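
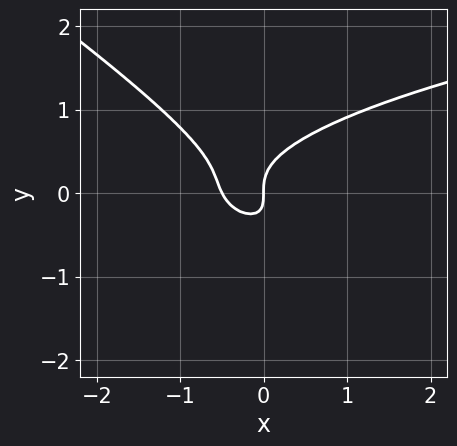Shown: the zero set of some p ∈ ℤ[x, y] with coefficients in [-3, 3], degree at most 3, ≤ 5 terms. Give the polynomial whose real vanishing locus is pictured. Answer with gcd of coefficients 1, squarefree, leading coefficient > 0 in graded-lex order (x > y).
2*x*y^2 + 3*y^3 - 2*x^2 - x*y - x

The degree is 3 — a generic line meets the curve in up to 3 points.
Reading off the gridlines: one x-axis crossing is at x = 0; it crosses the y-axis at the gridline y = 0.
These observations pin down the coefficients.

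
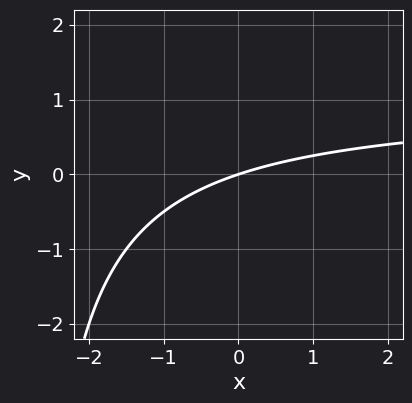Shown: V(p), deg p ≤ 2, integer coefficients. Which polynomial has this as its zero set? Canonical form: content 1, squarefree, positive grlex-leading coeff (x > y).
x*y - x + 3*y

1. Degree: the shape is more complex than any degree-1 curve, so deg p = 2.
2. Against the integer gridlines: it meets the x-axis at x = 0 (among the integer gridlines); it crosses the y-axis at the gridline y = 0.
3. Together with the visible shape, these determine p as stated.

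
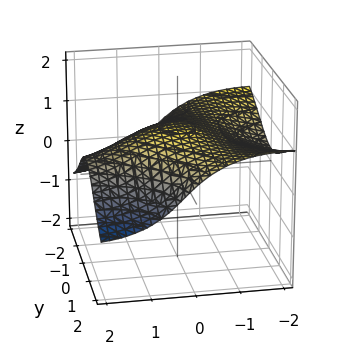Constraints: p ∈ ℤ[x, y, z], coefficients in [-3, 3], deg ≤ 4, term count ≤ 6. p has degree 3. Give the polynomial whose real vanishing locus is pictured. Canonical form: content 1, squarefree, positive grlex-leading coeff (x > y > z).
2*x^2*z + 2*x*y^2 + 2*y^2*z + 3*z^3 - 3

1. deg p = 3. No degree-2 surface has this shape.
2. From the axis intercepts and sections: the surface avoids every integer x-axis point in the box; it crosses the z-axis at the gridline z = 1.
3. Assembling these constraints gives the stated polynomial.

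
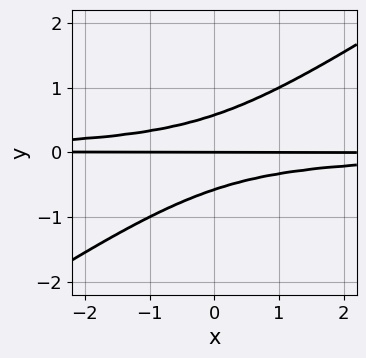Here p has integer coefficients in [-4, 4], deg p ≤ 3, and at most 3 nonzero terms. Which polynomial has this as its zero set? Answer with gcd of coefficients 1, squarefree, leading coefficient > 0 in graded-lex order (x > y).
1. Degree: no degree-2 curve has this shape, so deg p = 3.
2. Checking where it meets the axes: the visible x-axis segment lies entirely on the curve; one y-axis crossing is at y = 0.
3. Matching integer coefficients to the picture gives p.

2*x*y^2 - 3*y^3 + y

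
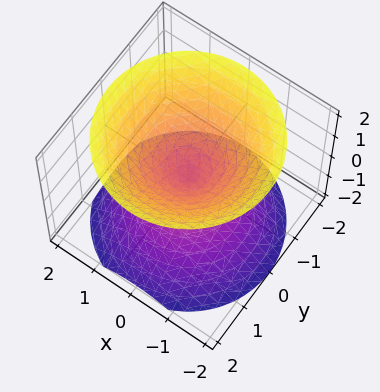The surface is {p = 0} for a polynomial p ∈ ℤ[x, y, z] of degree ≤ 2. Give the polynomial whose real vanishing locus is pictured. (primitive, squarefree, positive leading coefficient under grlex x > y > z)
x^2 + y^2 - z^2

First, I count 2 distinct pieces. Treating them together as one polynomial.
Then, degree: two nappes meeting at a single point; a quadric, so deg p = 2.
Next, symmetries: mirror symmetry z ↦ −z ⇒ only even powers of z; the surface is invariant under rotation about z: p = q(x² + y², z).
Then, from the visible intercepts: one x-axis crossing is at x = 0; one y-axis crossing is at y = 0; it meets the z-axis at z = 0 (among the integer gridlines).
Finally, these observations pin down the coefficients.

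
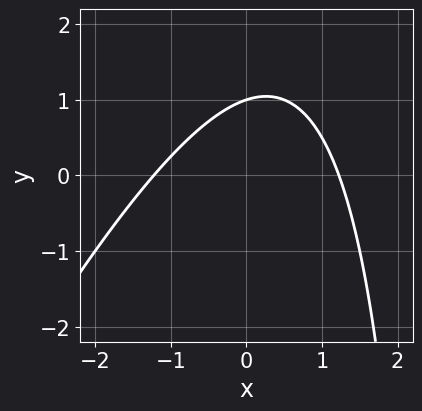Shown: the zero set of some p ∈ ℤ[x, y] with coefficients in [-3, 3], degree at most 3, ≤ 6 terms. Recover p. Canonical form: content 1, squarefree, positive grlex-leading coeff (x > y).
1. Degree: the shape is more complex than any degree-1 curve, so deg p = 2.
2. Reading off the gridlines: it crosses the y-axis at the gridline y = 1.
3. Fitting integer coefficients to these (and the overall shape) gives p.

2*x^2 - x*y + 3*y - 3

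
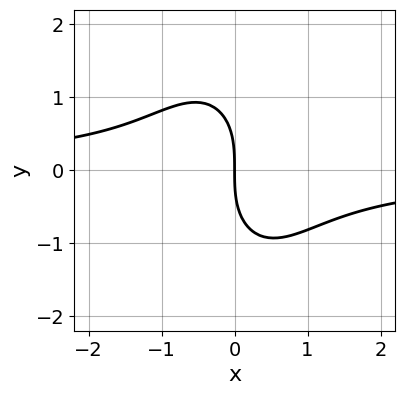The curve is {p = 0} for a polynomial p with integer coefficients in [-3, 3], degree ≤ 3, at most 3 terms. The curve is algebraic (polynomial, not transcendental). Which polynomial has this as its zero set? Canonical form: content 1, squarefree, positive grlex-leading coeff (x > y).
(a) Degree: a generic line meets the curve in up to 3 points, so deg p = 3.
(b) Against the integer gridlines: it crosses the y-axis at the gridline y = 0; it meets the x-axis at x = 0 (among the integer gridlines).
(c) Fitting integer coefficients to these (and the overall shape) gives p.

3*x^2*y + y^3 + 3*x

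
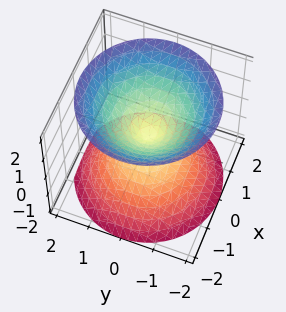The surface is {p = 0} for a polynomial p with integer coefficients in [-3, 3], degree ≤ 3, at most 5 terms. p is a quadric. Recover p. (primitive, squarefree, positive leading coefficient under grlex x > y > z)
First, I count 2 distinct pieces. They look like related sheets of one shape, so recover p as a whole.
Then, deg p = 2. Two nappes meeting at a single point; a quadric.
Next, symmetries: mirror symmetry z ↦ −z ⇒ only even powers of z; rotational symmetry about the z-axis ⇒ p depends on x, y only through x² + y².
Next, against the integer gridlines: it crosses the z-axis at the gridline z = 0; it meets the x-axis at x = 0 (among the integer gridlines).
Finally, assembling these constraints gives the stated polynomial.

x^2 + y^2 - z^2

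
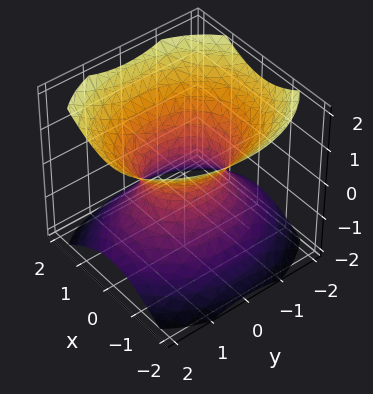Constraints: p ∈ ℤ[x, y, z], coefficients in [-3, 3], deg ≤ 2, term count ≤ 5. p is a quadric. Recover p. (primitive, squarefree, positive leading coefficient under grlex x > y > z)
3*x^2 + 2*y^2 - 3*z^2 - 2

1. Degree: an hourglass — one-sheet hyperboloid; a quadric, so deg p = 2.
2. Symmetries: the z ↦ −z reflection is a symmetry, so z appears only in even powers; it's symmetric under y → −y, forcing even powers of y; the x ↦ −x reflection is a symmetry, so x appears only in even powers.
3. Reading off the gridlines: the y-axis gridline crossings are at y ∈ {-1, 1}; the surface avoids every integer z-axis point in the box.
4. Assembling these constraints gives the stated polynomial.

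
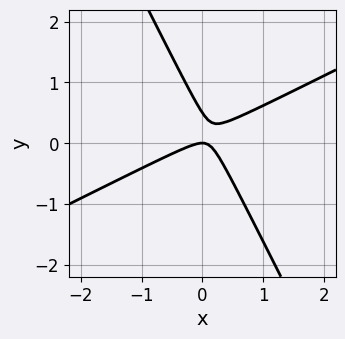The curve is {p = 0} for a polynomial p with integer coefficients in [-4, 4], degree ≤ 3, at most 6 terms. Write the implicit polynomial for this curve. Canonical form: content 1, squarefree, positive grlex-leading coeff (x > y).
(a) Degree: the shape is more complex than any degree-1 curve, so deg p = 2.
(b) From the axis intercepts and sections: one x-axis crossing is at x = 0; it crosses the y-axis at the gridline y = 0.
(c) These observations pin down the coefficients.

2*x^2 - 3*x*y - 2*y^2 + y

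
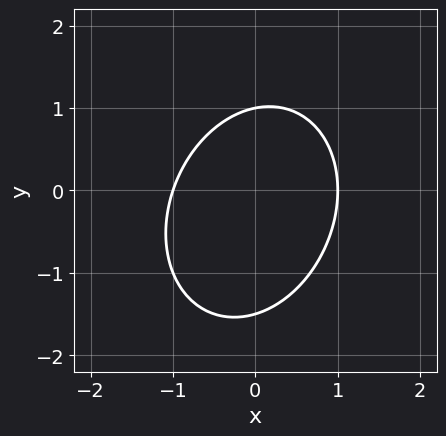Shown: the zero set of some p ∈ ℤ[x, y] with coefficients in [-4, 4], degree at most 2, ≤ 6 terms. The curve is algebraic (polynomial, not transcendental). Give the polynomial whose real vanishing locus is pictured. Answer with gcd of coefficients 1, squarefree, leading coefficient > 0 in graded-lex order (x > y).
(a) deg p = 2.
(b) Reading off the gridlines: one y-axis crossing is at y = 1; among the integer gridlines, it crosses the x-axis at x ∈ {-1, 1}.
(c) Matching integer coefficients to the picture gives p.

3*x^2 - x*y + 2*y^2 + y - 3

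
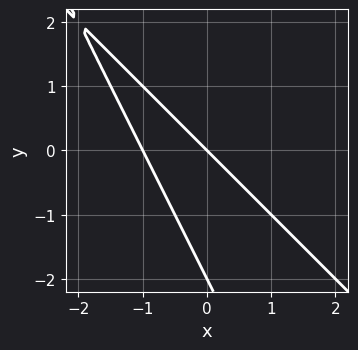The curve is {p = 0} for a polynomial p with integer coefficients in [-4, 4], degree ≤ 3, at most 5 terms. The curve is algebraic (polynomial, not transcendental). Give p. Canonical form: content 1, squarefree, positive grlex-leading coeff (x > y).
2*x^2 + 3*x*y + y^2 + 2*x + 2*y

First, deg p = 2. A generic line meets the curve in up to 2 points.
Then, against the integer gridlines: the y-axis gridline crossings are at y ∈ {-2, 0}; among the integer gridlines, it crosses the x-axis at x ∈ {-1, 0}.
Finally, assembling these constraints gives the stated polynomial.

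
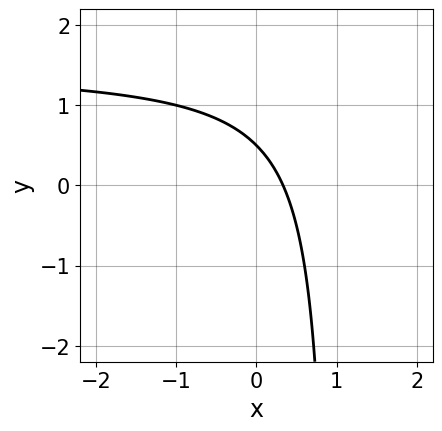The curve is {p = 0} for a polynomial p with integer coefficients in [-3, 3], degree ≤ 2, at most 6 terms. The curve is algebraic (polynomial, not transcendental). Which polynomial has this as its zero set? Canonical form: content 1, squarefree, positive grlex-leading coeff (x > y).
(a) deg p = 2. The shape is more complex than any degree-1 curve.
(b) Solving for integer coefficients yields p as stated.

2*x*y - 3*x - 2*y + 1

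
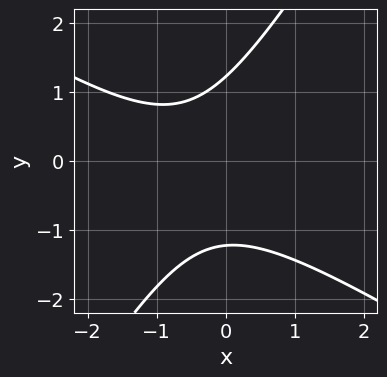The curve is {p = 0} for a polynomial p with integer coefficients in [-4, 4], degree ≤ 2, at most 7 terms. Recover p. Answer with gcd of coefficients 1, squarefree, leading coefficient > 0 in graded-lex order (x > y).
(a) deg p = 2. A generic line meets the curve in up to 2 points.
(b) From the visible intercepts: it misses every integer gridline on the x-axis.
(c) Solving for integer coefficients yields p as stated.

2*x^2 + 2*x*y - 2*y^2 + 2*x + 3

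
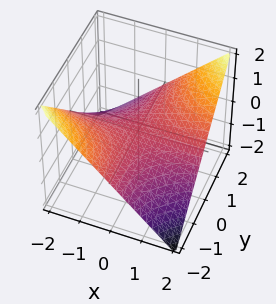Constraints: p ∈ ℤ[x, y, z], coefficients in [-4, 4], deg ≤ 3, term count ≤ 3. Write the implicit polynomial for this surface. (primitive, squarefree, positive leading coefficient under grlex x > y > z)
First, degree: a hyperbolic paraboloid; a quadric, so deg p = 2.
Then, from the axis intercepts and sections: it meets the z-axis at z = 0 (among the integer gridlines); the visible y-axis segment lies entirely on the surface; the visible x-axis segment lies entirely on the surface.
Finally, the integer polynomial consistent with all of this is the stated p.

x*y - 2*z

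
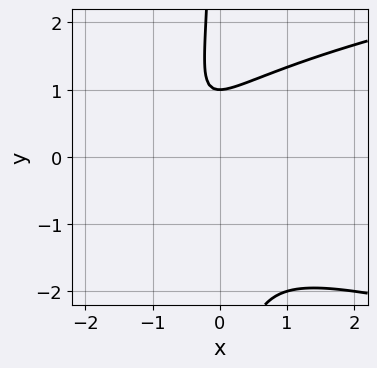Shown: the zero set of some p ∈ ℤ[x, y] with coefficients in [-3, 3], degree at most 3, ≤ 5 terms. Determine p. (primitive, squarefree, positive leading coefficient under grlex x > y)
First, degree: no degree-2 curve has this shape, so deg p = 3.
Then, reading off the gridlines: no x-intercept at any integer in the box; one y-axis crossing is at y = 1.
Finally, the integer polynomial consistent with all of this is the stated p.

3*x*y^2 - 3*x^2 - 3*x + 2*y - 2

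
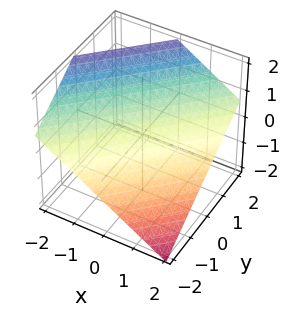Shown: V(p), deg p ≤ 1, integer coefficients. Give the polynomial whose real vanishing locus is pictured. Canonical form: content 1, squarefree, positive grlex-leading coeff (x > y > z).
2*x - 2*y + 3*z - 2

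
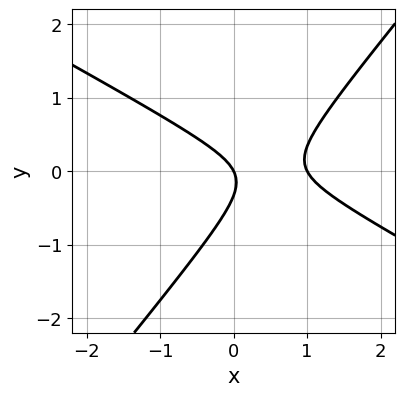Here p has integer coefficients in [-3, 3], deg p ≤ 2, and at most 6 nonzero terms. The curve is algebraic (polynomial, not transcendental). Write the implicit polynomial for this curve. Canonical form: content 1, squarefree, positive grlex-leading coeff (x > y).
First, the degree is 2 — a generic line meets the curve in up to 2 points.
Next, reading off the gridlines: among the integer gridlines, it crosses the x-axis at x ∈ {0, 1}; it meets the y-axis at y = 0 (among the integer gridlines).
Finally, assembling these constraints gives the stated polynomial.

2*x^2 + 2*x*y - 3*y^2 - 2*x - y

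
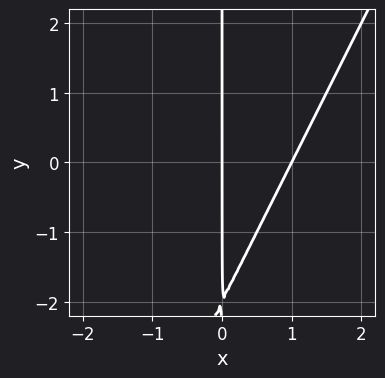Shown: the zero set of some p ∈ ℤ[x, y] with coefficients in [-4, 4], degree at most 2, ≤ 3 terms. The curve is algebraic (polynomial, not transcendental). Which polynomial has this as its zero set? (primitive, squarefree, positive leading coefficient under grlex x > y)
(a) deg p = 2. No degree-1 curve has this shape.
(b) Reading off the gridlines: the visible y-axis segment lies entirely on the curve; the x-axis gridline crossings are at x ∈ {0, 1}.
(c) These observations pin down the coefficients.

2*x^2 - x*y - 2*x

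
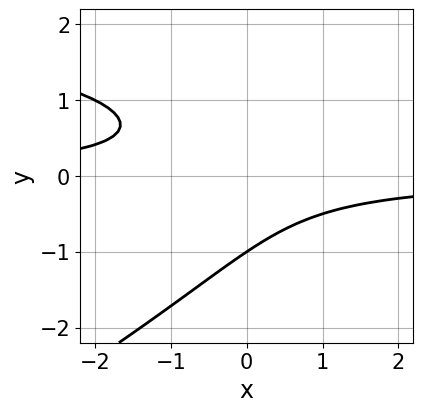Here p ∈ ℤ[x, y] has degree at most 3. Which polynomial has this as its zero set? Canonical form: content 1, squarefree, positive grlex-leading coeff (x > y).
(a) deg p = 3. The shape is more complex than any degree-2 curve.
(b) Against the integer gridlines: it misses every integer gridline on the x-axis; it crosses the y-axis at the gridline y = -1.
(c) The integer polynomial consistent with all of this is the stated p.

x*y^2 - 2*y^3 - 3*x*y - 2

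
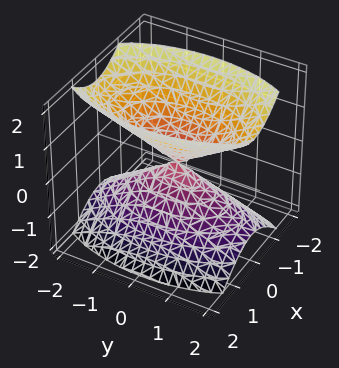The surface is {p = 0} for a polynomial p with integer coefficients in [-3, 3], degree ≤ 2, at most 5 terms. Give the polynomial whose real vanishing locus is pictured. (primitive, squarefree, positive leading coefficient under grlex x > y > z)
First, I count 2 distinct pieces.
Next, the degree is 2 — a double cone through the origin; a quadric.
Next, symmetries: mirror symmetry y ↦ −y ⇒ only even powers of y; the x ↦ −x reflection is a symmetry, so x appears only in even powers; it's symmetric under z → −z, forcing even powers of z.
Next, against the integer gridlines: it crosses the z-axis at the gridline z = 0; one y-axis crossing is at y = 0; it meets the x-axis at x = 0 (among the integer gridlines).
Finally, together with the visible shape, these determine p as stated.

3*x^2 + y^2 - 2*z^2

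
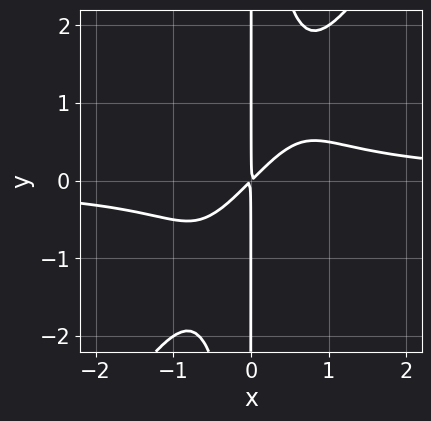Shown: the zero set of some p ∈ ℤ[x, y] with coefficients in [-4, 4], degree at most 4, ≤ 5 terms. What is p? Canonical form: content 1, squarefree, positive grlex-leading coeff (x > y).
3*x^3*y - 2*x^2*y^2 - 2*x^2 + 2*x*y

First, deg p = 4. A generic line meets the curve in up to 4 points.
Next, from the axis intercepts and sections: every point of the y-axis in the box is on the curve.
Finally, the integer polynomial consistent with all of this is the stated p.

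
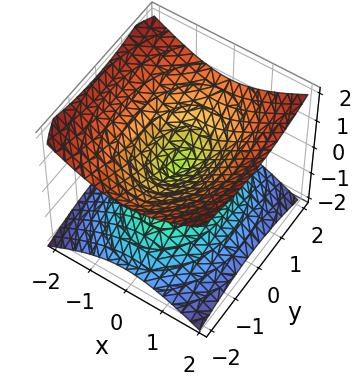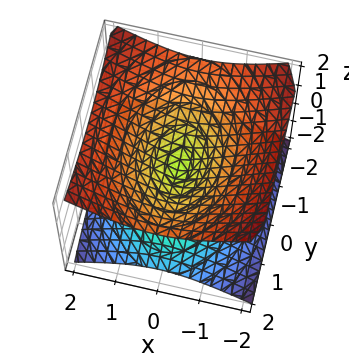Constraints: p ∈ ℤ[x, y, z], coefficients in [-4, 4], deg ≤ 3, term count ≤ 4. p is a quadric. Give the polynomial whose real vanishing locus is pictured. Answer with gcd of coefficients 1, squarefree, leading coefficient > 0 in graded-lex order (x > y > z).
First, deg p = 2. A double cone through the origin; a quadric.
Then, symmetries: mirror symmetry x ↦ −x ⇒ only even powers of x; mirror symmetry z ↦ −z ⇒ only even powers of z; it's symmetric under y → −y, forcing even powers of y.
Then, from the visible intercepts: it crosses the z-axis at the gridline z = 0; one x-axis crossing is at x = 0; it crosses the y-axis at the gridline y = 0.
Finally, solving for integer coefficients yields p as stated.

2*x^2 + y^2 - 3*z^2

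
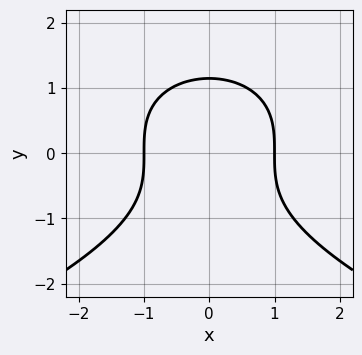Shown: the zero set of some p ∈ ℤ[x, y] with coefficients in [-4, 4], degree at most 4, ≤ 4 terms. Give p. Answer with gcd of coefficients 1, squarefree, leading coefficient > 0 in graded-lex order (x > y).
1. deg p = 3. A generic line meets the curve in up to 3 points.
2. Symmetries: it's symmetric under x → −x, forcing even powers of x.
3. Checking where it meets the axes: the x-axis gridline crossings are at x ∈ {-1, 1}.
4. These observations pin down the coefficients.

2*y^3 + 3*x^2 - 3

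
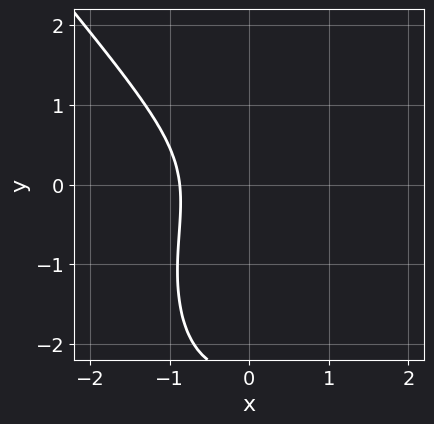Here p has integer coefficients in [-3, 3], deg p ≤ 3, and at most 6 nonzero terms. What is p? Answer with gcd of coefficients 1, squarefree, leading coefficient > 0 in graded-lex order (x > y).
3*x^3 + x^2*y + y^3 + 2*y^2 + 2

1. Degree: the shape is more complex than any degree-2 curve, so deg p = 3.
2. From the axis intercepts and sections: it misses every integer gridline on the y-axis.
3. Matching integer coefficients to the picture gives p.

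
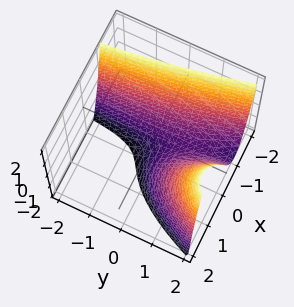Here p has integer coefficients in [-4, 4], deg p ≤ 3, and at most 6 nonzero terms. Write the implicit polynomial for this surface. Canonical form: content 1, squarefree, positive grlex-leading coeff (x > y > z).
2*x^3 - 3*x*y - 2*y + 2*z + 3

(a) The degree is 3 — the shape is more complex than any degree-2 surface.
(b) Putting this together gives p.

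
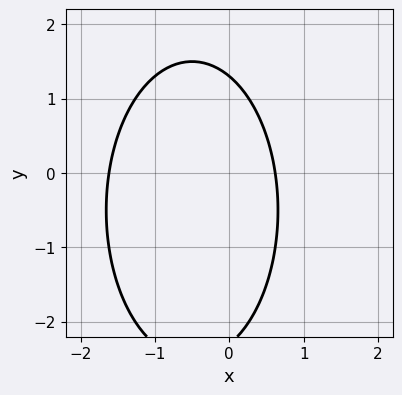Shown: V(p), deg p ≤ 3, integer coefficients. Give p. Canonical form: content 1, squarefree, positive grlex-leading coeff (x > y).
3*x^2 + y^2 + 3*x + y - 3

(a) The degree is 2 — a generic line meets the curve in up to 2 points.
(b) Putting this together gives p.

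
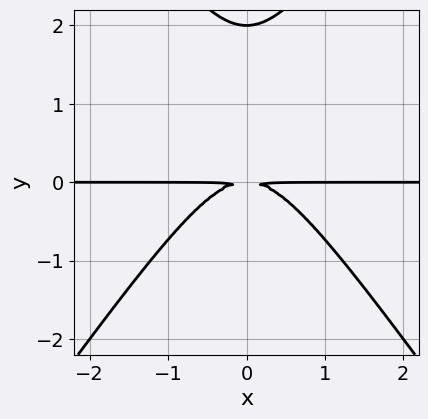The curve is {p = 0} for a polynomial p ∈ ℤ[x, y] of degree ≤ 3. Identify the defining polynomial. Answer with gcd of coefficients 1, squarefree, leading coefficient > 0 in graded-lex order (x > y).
2*x^2*y - y^3 + 2*y^2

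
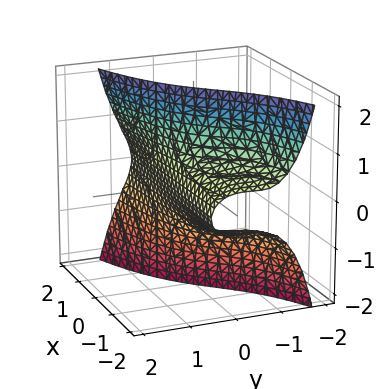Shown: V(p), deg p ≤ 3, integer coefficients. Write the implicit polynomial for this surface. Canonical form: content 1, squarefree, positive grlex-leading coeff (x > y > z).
1. Degree: a generic line meets the surface in up to 3 points, so deg p = 3.
2. From the axis intercepts and sections: the surface avoids every integer x-axis point in the box; it misses every integer gridline on the z-axis.
3. These observations pin down the coefficients.

2*x*z^2 - 2*y^3 - 2*y*z^2 - 2*y^2 + 1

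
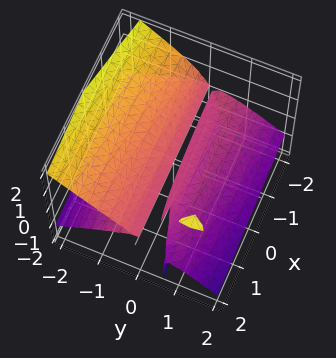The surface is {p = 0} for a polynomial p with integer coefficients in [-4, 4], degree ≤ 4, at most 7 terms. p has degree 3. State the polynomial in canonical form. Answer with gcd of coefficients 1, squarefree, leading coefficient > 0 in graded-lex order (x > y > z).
(a) The picture has 2 separate pieces. They look like related sheets of one shape, so recover p as a whole.
(b) The degree is 3 — the shape is more complex than any degree-2 surface.
(c) Observable constraints: it crosses the y-axis at the gridline y = 0; it crosses the z-axis at the gridline z = 0.
(d) The integer polynomial consistent with all of this is the stated p. Check: (-1, 0, 0) on the x-axis lies on the surface, and p(-1, 0, 0) = 0. ✓

x*y*z - 2*y^3 + 3*y*z^2 - 3*y*z - 2*z^2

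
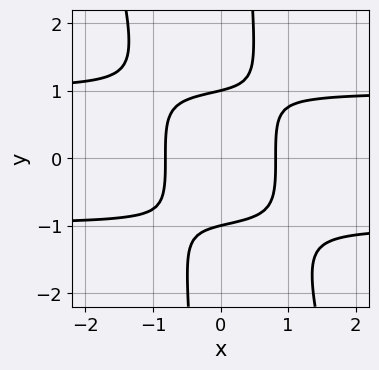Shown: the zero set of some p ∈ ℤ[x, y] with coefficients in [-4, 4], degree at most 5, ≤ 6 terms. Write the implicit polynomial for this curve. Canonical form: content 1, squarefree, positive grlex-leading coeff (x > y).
Degree: no degree-3 curve has this shape, so deg p = 4.
Observable constraints: the y-axis gridline crossings are at y ∈ {-1, 1}.
The integer polynomial consistent with all of this is the stated p.

3*x^2*y^2 + x*y^3 - 3*x^2 - 2*y^2 + 2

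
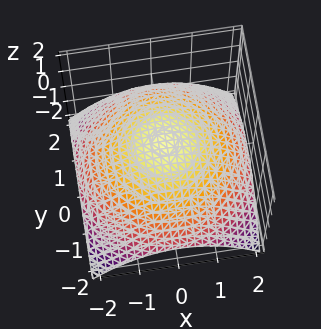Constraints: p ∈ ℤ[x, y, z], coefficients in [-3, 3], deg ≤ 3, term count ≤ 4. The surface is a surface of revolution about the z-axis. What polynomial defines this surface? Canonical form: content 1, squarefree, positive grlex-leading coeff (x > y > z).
x^2 + y^2 + 3*z - 3

First, deg p = 2. A generic line meets the surface in up to 2 points.
Then, symmetry: the surface is invariant under rotation about z: p = q(x² + y², z).
Then, observable constraints: one z-axis crossing is at z = 1; a circular section at z = 0 has radius between 1 and 2.
Finally, the integer polynomial consistent with all of this is the stated p.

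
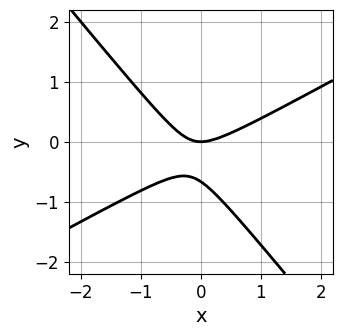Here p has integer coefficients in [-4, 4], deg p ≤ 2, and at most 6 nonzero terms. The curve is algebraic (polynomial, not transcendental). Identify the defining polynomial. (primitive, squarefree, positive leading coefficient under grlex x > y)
(a) Degree: no degree-1 curve has this shape, so deg p = 2.
(b) From the axis intercepts and sections: it meets the x-axis at x = 0 (among the integer gridlines); one y-axis crossing is at y = 0.
(c) Fitting integer coefficients to these (and the overall shape) gives p.

2*x^2 - 2*x*y - 3*y^2 - 2*y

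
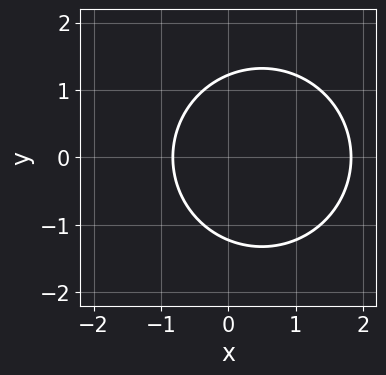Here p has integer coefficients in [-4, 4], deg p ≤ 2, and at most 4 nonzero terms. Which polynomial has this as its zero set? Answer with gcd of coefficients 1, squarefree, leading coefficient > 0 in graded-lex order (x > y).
2*x^2 + 2*y^2 - 2*x - 3

First, the degree is 2 — the shape is more complex than any degree-1 curve.
Next, symmetries: mirror symmetry y ↦ −y ⇒ only even powers of y.
Finally, fitting integer coefficients to these (and the overall shape) gives p.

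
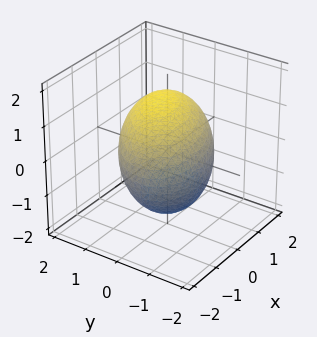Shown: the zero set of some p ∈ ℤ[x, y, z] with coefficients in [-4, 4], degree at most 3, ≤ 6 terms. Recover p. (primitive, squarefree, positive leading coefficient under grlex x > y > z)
The degree is 2 — the shape is more complex than any degree-1 surface.
Matching integer coefficients to the picture gives p.

x^2 - x*y + 2*y^2 - y*z + 2*z^2 - 3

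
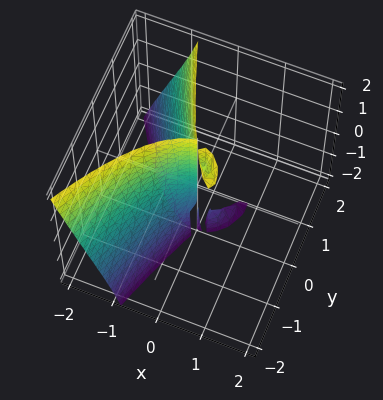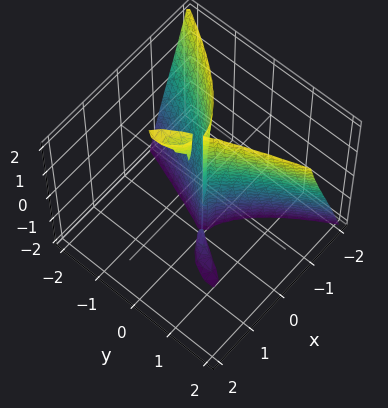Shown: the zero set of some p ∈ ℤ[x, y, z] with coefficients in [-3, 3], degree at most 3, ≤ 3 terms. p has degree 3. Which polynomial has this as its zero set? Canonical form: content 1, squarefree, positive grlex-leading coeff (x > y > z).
First, I count 4 distinct pieces.
Then, deg p = 3.
Then, reading off the gridlines: the visible z-axis segment lies entirely on the surface; it meets the y-axis at y = 0 (among the integer gridlines); one x-axis crossing is at x = 0.
Finally, together with the visible shape, these determine p as stated.

3*x^3 + 2*x*y*z + 2*y^2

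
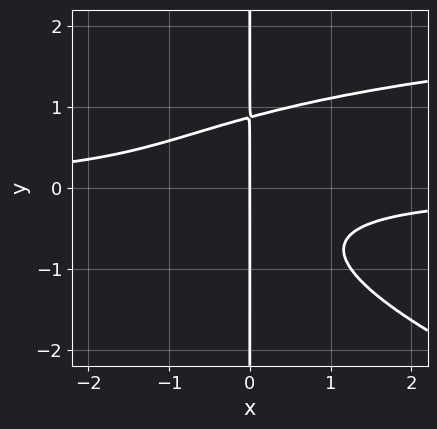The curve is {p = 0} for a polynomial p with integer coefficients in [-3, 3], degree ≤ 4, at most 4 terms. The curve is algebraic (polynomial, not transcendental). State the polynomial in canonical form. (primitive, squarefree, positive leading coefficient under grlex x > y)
(a) Degree: no degree-3 curve has this shape, so deg p = 4.
(b) Against the integer gridlines: it meets the x-axis at x = 0 (among the integer gridlines); every point of the y-axis in the box is on the curve.
(c) Assembling these constraints gives the stated polynomial.

x^2*y^2 + 3*x*y^3 - 3*x^2*y - 2*x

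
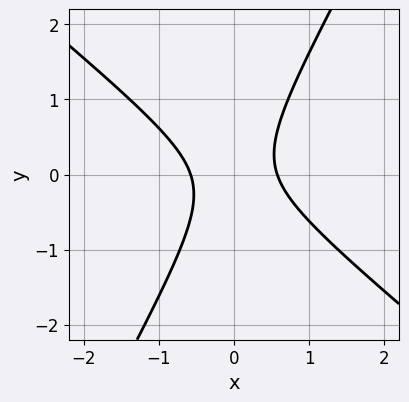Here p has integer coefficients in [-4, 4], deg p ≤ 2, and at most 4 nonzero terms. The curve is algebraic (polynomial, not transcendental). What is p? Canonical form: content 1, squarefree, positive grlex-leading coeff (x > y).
3*x^2 + 2*x*y - 2*y^2 - 1

First, deg p = 2. A generic line meets the curve in up to 2 points.
Then, from the axis intercepts and sections: it misses every integer gridline on the y-axis.
Finally, fitting integer coefficients to these (and the overall shape) gives p.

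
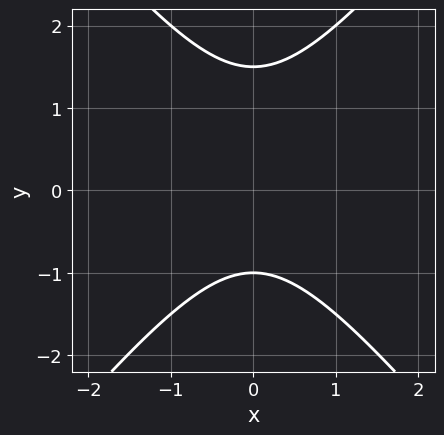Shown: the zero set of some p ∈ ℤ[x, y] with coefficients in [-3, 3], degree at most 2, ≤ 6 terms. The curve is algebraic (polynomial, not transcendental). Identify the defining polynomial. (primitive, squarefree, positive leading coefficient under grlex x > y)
3*x^2 - 2*y^2 + y + 3

1. Degree: the shape is more complex than any degree-1 curve, so deg p = 2.
2. Symmetries: mirror symmetry x ↦ −x ⇒ only even powers of x.
3. From the axis intercepts and sections: it crosses the y-axis at the gridline y = -1; the curve avoids every integer x-axis point in the box.
4. Solving for integer coefficients yields p as stated.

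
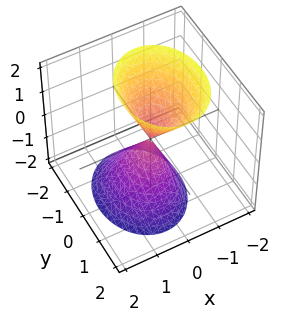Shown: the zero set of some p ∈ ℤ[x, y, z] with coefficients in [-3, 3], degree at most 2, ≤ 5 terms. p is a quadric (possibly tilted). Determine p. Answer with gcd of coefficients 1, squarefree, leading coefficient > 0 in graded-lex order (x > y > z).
3*x^2 + x*z + 2*y^2 - z^2

First, the picture has 2 separate pieces. Treating them together as one polynomial.
Next, the degree is 2 — no degree-1 surface has this shape.
Next, against the integer gridlines: it crosses the z-axis at the gridline z = 0; it meets the y-axis at y = 0 (among the integer gridlines); it meets the x-axis at x = 0 (among the integer gridlines).
Finally, the integer polynomial consistent with all of this is the stated p.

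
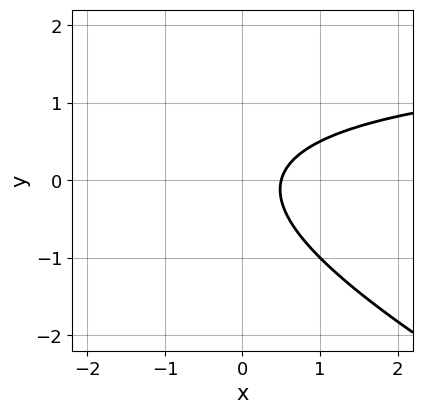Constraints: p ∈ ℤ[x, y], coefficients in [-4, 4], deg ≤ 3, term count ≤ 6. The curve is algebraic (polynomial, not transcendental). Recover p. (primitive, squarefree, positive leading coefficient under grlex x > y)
x*y + 2*y^2 - 2*x + 1

1. The degree is 2 — the shape is more complex than any degree-1 curve.
2. Checking where it meets the axes: no y-intercept at any integer in the box.
3. Fitting integer coefficients to these (and the overall shape) gives p.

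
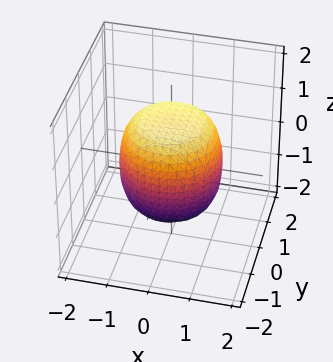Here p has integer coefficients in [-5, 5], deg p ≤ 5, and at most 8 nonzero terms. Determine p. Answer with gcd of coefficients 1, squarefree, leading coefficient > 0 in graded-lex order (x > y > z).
(a) deg p = 4. The shape is more complex than any degree-3 surface.
(b) By symmetry, every cross-section ⟂ z is a circle, so x, y appear only via x² + y².
(c) Checking where it meets the axes: a circular section at z = 0 has radius between 1 and 2.
(d) These observations pin down the coefficients.

2*x^4 + 4*x^2*y^2 + 2*y^4 - x^2 - y^2 + 2*z^2 - 3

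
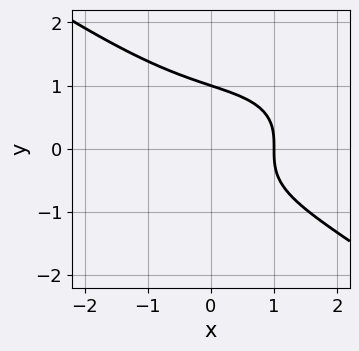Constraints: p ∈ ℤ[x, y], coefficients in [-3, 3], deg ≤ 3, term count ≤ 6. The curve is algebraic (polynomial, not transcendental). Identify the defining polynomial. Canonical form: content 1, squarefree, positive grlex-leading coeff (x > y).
x^3 + 3*y^3 - x^2 + 3*x - 3

The degree is 3 — the shape is more complex than any degree-2 curve.
Reading off the gridlines: it crosses the y-axis at the gridline y = 1; it crosses the x-axis at the gridline x = 1.
Solving for integer coefficients yields p as stated.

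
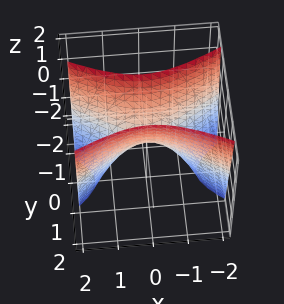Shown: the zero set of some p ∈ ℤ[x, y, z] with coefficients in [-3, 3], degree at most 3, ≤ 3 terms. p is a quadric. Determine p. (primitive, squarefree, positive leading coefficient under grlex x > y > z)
x^2 - 3*y^2 + z

First, degree: a saddle surface; a quadric, so deg p = 2.
Then, symmetries: mirror symmetry y ↦ −y ⇒ only even powers of y; mirror symmetry x ↦ −x ⇒ only even powers of x.
Then, from the visible intercepts: it meets the x-axis at x = 0 (among the integer gridlines); it meets the y-axis at y = 0 (among the integer gridlines); it meets the z-axis at z = 0 (among the integer gridlines).
Finally, matching integer coefficients to the picture gives p.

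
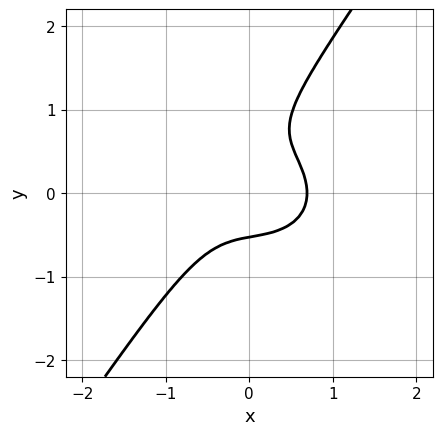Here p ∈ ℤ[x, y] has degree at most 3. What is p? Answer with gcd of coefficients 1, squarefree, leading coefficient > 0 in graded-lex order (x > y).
3*x^3 + 3*x*y^2 - 3*y^3 + 2*y^2 - 1

First, deg p = 3.
Finally, the integer polynomial consistent with all of this is the stated p.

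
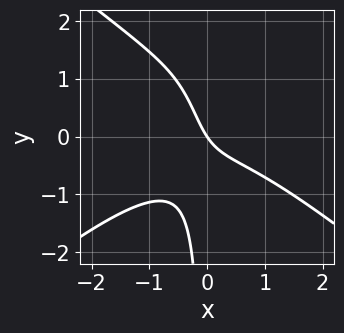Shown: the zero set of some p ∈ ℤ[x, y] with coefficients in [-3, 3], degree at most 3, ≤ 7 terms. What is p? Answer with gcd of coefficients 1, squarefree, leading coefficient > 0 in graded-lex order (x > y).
2*x^3 - 3*x*y^2 + 3*x*y + 3*x + 2*y

First, the degree is 3 — a generic line meets the curve in up to 3 points.
Then, reading off the gridlines: it crosses the x-axis at the gridline x = 0; it meets the y-axis at y = 0 (among the integer gridlines).
Finally, fitting integer coefficients to these (and the overall shape) gives p.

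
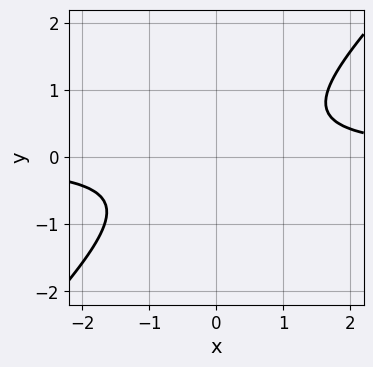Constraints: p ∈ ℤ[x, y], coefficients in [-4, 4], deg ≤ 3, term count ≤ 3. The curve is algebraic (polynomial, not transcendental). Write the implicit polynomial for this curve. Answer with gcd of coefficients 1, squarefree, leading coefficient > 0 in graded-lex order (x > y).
3*x*y - 3*y^2 - 2

1. deg p = 2. No degree-1 curve has this shape.
2. Checking where it meets the axes: no x-intercept at any integer in the box; the curve avoids every integer y-axis point in the box.
3. These observations pin down the coefficients.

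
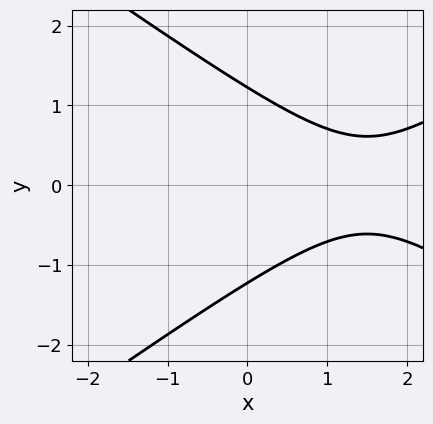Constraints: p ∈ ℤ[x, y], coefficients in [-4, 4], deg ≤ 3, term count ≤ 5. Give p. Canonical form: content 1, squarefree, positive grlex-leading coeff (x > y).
x^2 - 2*y^2 - 3*x + 3

First, deg p = 2. No degree-1 curve has this shape.
Next, symmetries: mirror symmetry y ↦ −y ⇒ only even powers of y.
Next, against the integer gridlines: no x-intercept at any integer in the box.
Finally, fitting integer coefficients to these (and the overall shape) gives p.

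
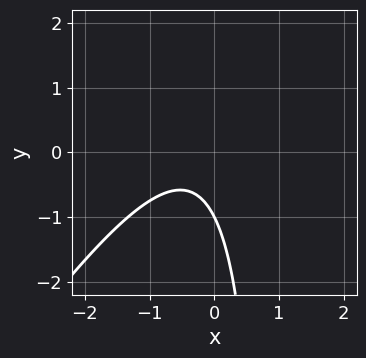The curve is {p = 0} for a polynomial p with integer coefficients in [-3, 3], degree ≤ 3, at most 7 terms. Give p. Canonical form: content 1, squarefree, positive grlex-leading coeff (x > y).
3*x^2 - 2*x*y + 2*x + 2*y + 2

deg p = 2. A generic line meets the curve in up to 2 points.
Checking where it meets the axes: it meets the y-axis at y = -1 (among the integer gridlines); the curve avoids every integer x-axis point in the box.
Matching integer coefficients to the picture gives p.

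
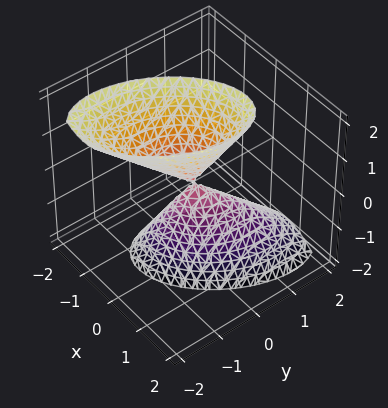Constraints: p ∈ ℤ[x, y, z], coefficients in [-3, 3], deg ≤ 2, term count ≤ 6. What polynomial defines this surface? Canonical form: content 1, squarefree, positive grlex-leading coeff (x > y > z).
1. There are 2 components. They look like related sheets of one shape, so recover p as a whole.
2. deg p = 2. The shape is more complex than any degree-1 surface.
3. Checking where it meets the axes: it meets the y-axis at y = 0 (among the integer gridlines); it meets the x-axis at x = 0 (among the integer gridlines).
4. Putting this together gives p.

3*x^2 - 2*x*y + 2*y^2 + y*z - z^2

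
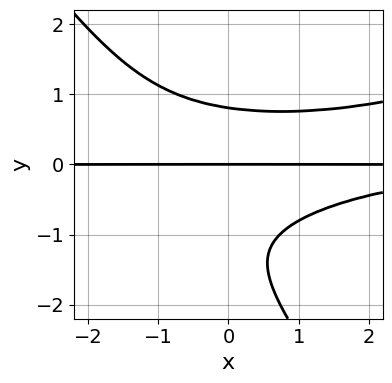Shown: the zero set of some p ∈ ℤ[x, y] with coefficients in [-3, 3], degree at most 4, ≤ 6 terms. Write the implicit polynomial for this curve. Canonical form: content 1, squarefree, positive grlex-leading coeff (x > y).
x^2*y^2 - 2*x*y^3 - 2*y^4 - 3*y^3 + 3*y

First, degree: a generic line meets the curve in up to 4 points, so deg p = 4.
Next, reading off the gridlines: every point of the x-axis in the box is on the curve; it crosses the y-axis at the gridline y = 0.
Finally, solving for integer coefficients yields p as stated.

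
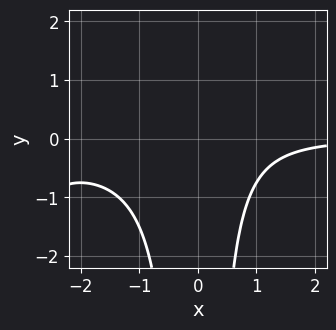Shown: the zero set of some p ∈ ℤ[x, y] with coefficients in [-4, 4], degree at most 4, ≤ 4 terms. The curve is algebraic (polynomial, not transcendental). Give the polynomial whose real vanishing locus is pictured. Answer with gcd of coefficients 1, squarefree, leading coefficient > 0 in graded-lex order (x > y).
(a) deg p = 4.
(b) Reading off the gridlines: it misses every integer gridline on the y-axis; no x-intercept at any integer in the box.
(c) Solving for integer coefficients yields p as stated.

x^3*y + 3*x^2*y + 3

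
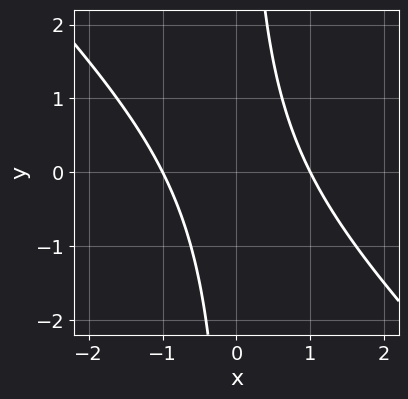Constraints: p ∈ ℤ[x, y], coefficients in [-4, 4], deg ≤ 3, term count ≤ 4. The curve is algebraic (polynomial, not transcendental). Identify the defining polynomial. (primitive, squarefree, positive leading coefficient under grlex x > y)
First, deg p = 2. The shape is more complex than any degree-1 curve.
Then, from the axis intercepts and sections: among the integer gridlines, it crosses the x-axis at x ∈ {-1, 1}; the curve avoids every integer y-axis point in the box.
Finally, solving for integer coefficients yields p as stated.

x^2 + x*y - 1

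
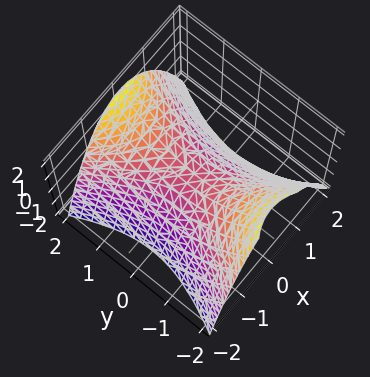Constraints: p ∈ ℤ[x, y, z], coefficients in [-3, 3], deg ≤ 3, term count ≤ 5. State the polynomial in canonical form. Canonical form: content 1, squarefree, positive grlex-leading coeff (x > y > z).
2*x^2 - y^2 + 2*z

(a) Degree: a hyperbolic paraboloid; a quadric, so deg p = 2.
(b) Symmetries: it's symmetric under x → −x, forcing even powers of x; mirror symmetry y ↦ −y ⇒ only even powers of y.
(c) From the visible intercepts: one y-axis crossing is at y = 0; it meets the z-axis at z = 0 (among the integer gridlines); one x-axis crossing is at x = 0.
(d) Solving for integer coefficients yields p as stated.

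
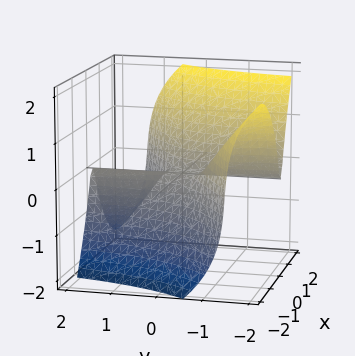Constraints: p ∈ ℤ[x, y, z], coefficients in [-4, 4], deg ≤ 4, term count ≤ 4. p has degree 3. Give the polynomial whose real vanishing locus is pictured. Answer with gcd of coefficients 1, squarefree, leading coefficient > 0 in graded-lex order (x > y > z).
2*x^3 - 3*x^2*y - z^3 - z

First, deg p = 3. A generic line meets the surface in up to 3 points.
Next, against the integer gridlines: it meets the z-axis at z = 0 (among the integer gridlines); it crosses the x-axis at the gridline x = 0; the visible y-axis segment lies entirely on the surface.
Finally, matching integer coefficients to the picture gives p.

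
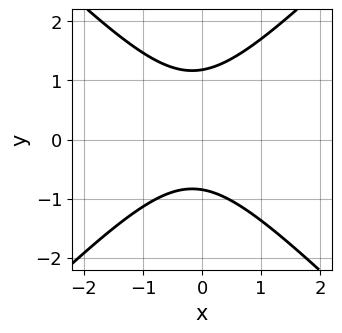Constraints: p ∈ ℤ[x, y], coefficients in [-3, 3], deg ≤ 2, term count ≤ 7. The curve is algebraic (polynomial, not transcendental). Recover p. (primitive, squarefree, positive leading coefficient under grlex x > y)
3*x^2 - 3*y^2 + x + y + 3

(a) The degree is 2 — the shape is more complex than any degree-1 curve.
(b) From the visible intercepts: it misses every integer gridline on the x-axis.
(c) Putting this together gives p.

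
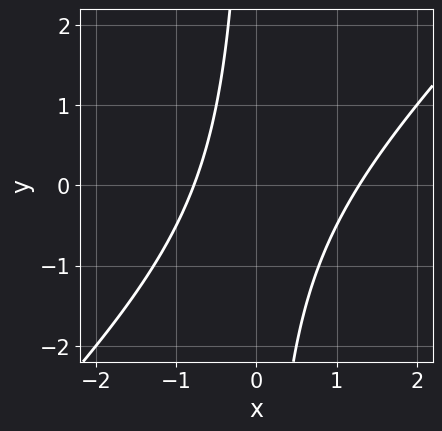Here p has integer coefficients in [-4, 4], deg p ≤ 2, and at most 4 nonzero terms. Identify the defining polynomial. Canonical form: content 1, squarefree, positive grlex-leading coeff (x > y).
(a) The degree is 2 — no degree-1 curve has this shape.
(b) Observable constraints: it misses every integer gridline on the y-axis.
(c) Fitting integer coefficients to these (and the overall shape) gives p.

2*x^2 - 2*x*y - x - 2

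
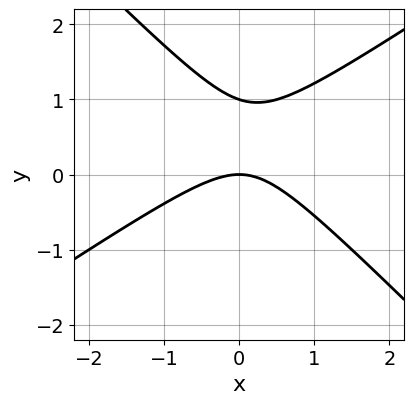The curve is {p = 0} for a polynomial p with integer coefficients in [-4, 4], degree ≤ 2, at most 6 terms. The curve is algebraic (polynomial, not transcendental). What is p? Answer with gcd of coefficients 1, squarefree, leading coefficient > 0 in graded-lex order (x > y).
1. The degree is 2 — no degree-1 curve has this shape.
2. Checking where it meets the axes: the y-axis gridline crossings are at y ∈ {0, 1}; it meets the x-axis at x = 0 (among the integer gridlines).
3. Fitting integer coefficients to these (and the overall shape) gives p.

2*x^2 - x*y - 3*y^2 + 3*y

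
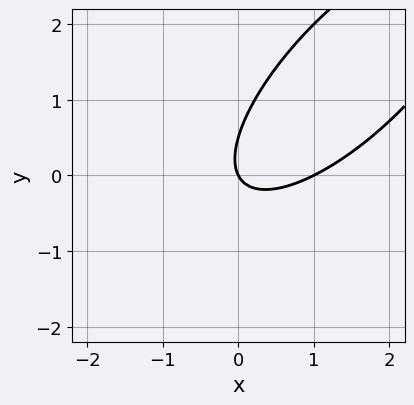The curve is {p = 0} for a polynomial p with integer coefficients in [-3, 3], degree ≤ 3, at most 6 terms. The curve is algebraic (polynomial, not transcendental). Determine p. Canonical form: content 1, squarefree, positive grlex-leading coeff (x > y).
Degree: a generic line meets the curve in up to 2 points, so deg p = 2.
Reading off the gridlines: one y-axis crossing is at y = 0; the x-axis gridline crossings are at x ∈ {0, 1}.
Matching integer coefficients to the picture gives p.

2*x^2 - 3*x*y + 2*y^2 - 2*x - y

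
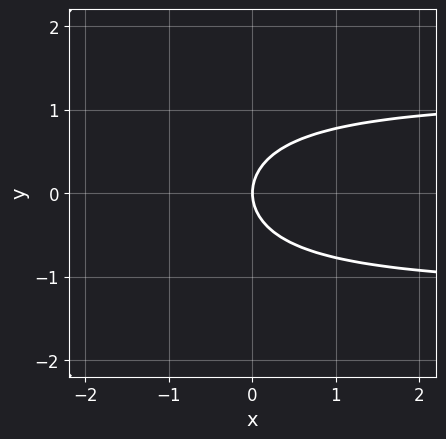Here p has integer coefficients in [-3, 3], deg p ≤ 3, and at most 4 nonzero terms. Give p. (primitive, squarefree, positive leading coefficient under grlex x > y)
2*x*y^2 + 3*y^2 - 3*x

First, deg p = 3. A generic line meets the curve in up to 3 points.
Then, symmetries: it's symmetric under y → −y, forcing even powers of y.
Next, observable constraints: it crosses the x-axis at the gridline x = 0; it meets the y-axis at y = 0 (among the integer gridlines).
Finally, fitting integer coefficients to these (and the overall shape) gives p.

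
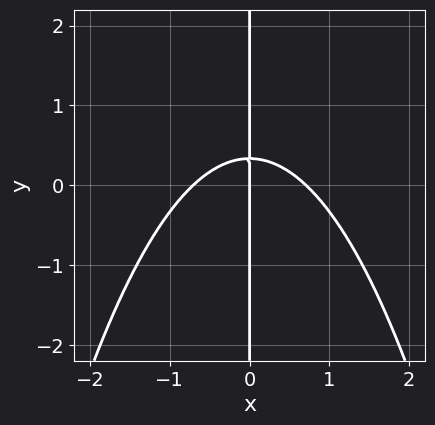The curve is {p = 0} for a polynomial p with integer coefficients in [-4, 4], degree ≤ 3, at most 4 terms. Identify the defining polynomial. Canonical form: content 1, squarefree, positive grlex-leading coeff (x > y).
The degree is 3 — a generic line meets the curve in up to 3 points.
From the visible intercepts: it meets the x-axis at x = 0 (among the integer gridlines); the visible y-axis segment lies entirely on the curve.
Solving for integer coefficients yields p as stated.

2*x^3 + 3*x*y - x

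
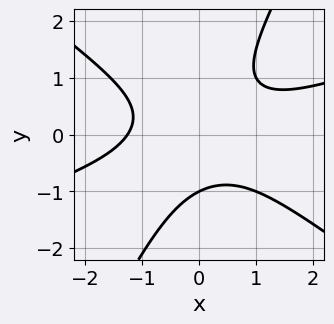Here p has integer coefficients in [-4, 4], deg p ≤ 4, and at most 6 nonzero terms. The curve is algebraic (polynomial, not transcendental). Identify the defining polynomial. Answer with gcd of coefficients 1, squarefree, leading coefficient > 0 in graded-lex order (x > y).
1. The degree is 3 — the shape is more complex than any degree-2 curve.
2. From the visible intercepts: it crosses the y-axis at the gridline y = -1.
3. Assembling these constraints gives the stated polynomial.

x^3 - 2*x^2*y - 3*x*y^2 + 2*y^3 + 2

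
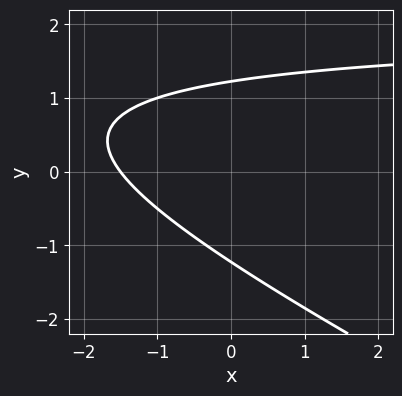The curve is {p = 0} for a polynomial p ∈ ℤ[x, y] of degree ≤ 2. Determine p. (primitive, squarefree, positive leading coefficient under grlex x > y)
x*y + 2*y^2 - 2*x - 3

1. The degree is 2 — a generic line meets the curve in up to 2 points.
2. Solving for integer coefficients yields p as stated.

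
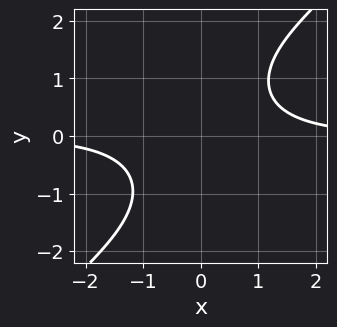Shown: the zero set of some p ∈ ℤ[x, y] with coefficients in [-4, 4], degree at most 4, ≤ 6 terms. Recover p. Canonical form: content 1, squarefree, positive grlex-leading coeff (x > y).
x^3*y - x*y^3 + 3*x*y - y^2 - 3

1. deg p = 4. No degree-3 curve has this shape.
2. From the axis intercepts and sections: no x-intercept at any integer in the box; the curve avoids every integer y-axis point in the box.
3. Assembling these constraints gives the stated polynomial.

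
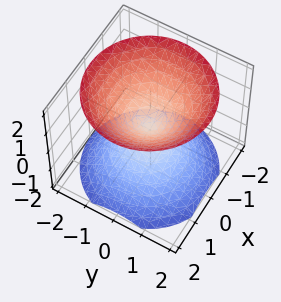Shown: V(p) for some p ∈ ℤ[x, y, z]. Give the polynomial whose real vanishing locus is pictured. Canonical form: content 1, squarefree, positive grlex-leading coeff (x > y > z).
x^2 + y^2 - z^2

1. I count 2 distinct pieces. They look like related sheets of one shape, so recover p as a whole.
2. The degree is 2 — a double cone through the origin; a quadric.
3. Symmetries: the z ↦ −z reflection is a symmetry, so z appears only in even powers; the z-axis is an axis of rotation, so x and y enter only as x² + y².
4. Against the integer gridlines: it crosses the y-axis at the gridline y = 0; it meets the z-axis at z = 0 (among the integer gridlines); a circular section at z = -1 has radius exactly 1; it crosses the x-axis at the gridline x = 0.
5. The integer polynomial consistent with all of this is the stated p.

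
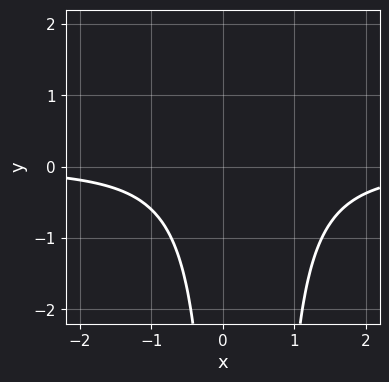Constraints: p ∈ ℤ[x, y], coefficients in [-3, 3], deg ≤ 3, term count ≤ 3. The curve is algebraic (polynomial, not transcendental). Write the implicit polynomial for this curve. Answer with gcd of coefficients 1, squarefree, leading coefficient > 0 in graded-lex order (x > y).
3*x^2*y - 2*x*y + 3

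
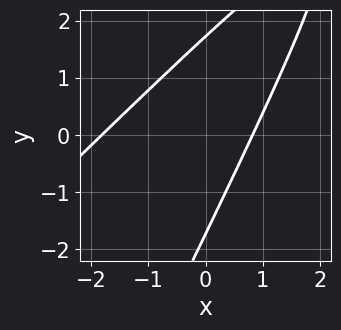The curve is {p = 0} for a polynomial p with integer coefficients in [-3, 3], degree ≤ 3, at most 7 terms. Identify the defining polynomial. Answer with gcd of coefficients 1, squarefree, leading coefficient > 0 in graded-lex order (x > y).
First, the degree is 2 — the shape is more complex than any degree-1 curve.
Finally, putting this together gives p.

2*x^2 - 3*x*y + y^2 + 2*x - 3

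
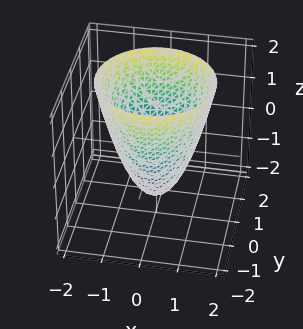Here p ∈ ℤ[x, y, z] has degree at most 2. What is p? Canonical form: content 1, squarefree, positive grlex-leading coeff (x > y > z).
(a) Degree: the shape is more complex than any degree-1 surface, so deg p = 2.
(b) Symmetries: rotational symmetry about the z-axis ⇒ p depends on x, y only through x² + y².
(c) Reading off the gridlines: among the integer gridlines, it crosses the x-axis at x ∈ {-1, 1}; the y-axis gridline crossings are at y ∈ {-1, 1}; a circular section at z = 1 has radius between 1 and 2.
(d) Putting this together gives p.

3*x^2 + 3*y^2 - 2*z - 3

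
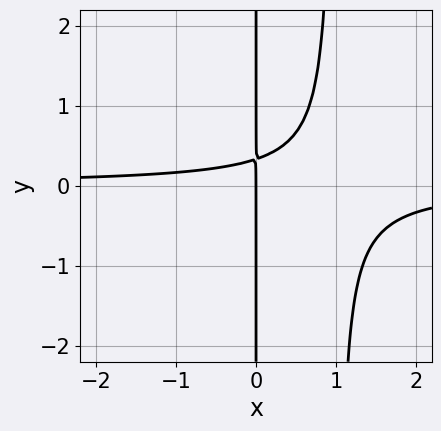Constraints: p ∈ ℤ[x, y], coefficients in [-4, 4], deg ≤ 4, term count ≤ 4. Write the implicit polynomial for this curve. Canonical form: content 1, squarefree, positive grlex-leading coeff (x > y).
1. The degree is 3 — the shape is more complex than any degree-2 curve.
2. Checking where it meets the axes: the visible y-axis segment lies entirely on the curve; it crosses the x-axis at the gridline x = 0.
3. Fitting integer coefficients to these (and the overall shape) gives p.

3*x^2*y - 3*x*y + x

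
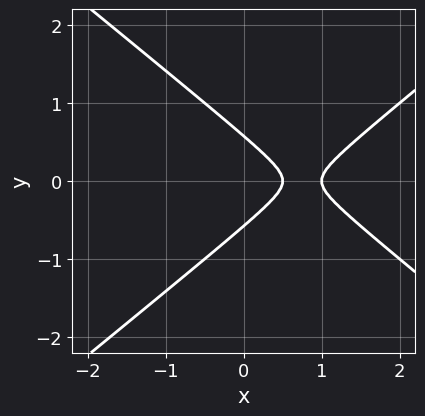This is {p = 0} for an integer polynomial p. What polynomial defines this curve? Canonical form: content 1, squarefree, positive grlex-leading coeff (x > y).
2*x^2 - 3*y^2 - 3*x + 1

First, degree: the shape is more complex than any degree-1 curve, so deg p = 2.
Next, symmetries: mirror symmetry y ↦ −y ⇒ only even powers of y.
Next, against the integer gridlines: one x-axis crossing is at x = 1.
Finally, solving for integer coefficients yields p as stated.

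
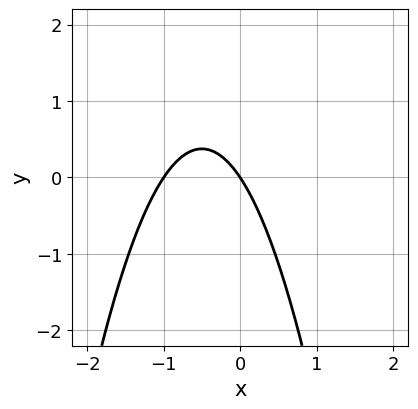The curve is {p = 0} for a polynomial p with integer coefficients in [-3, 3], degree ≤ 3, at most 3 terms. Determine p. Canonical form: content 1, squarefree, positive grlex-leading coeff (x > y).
First, degree: the shape is more complex than any degree-1 curve, so deg p = 2.
Next, from the visible intercepts: one y-axis crossing is at y = 0; among the integer gridlines, it crosses the x-axis at x ∈ {-1, 0}.
Finally, together with the visible shape, these determine p as stated.

3*x^2 + 3*x + 2*y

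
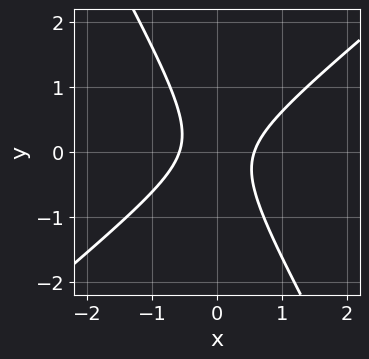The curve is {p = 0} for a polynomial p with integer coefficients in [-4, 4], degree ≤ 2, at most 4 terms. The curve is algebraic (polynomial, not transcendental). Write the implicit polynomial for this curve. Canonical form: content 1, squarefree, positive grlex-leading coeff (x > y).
3*x^2 - 2*x*y - 2*y^2 - 1

1. deg p = 2. No degree-1 curve has this shape.
2. From the axis intercepts and sections: it misses every integer gridline on the y-axis.
3. Putting this together gives p.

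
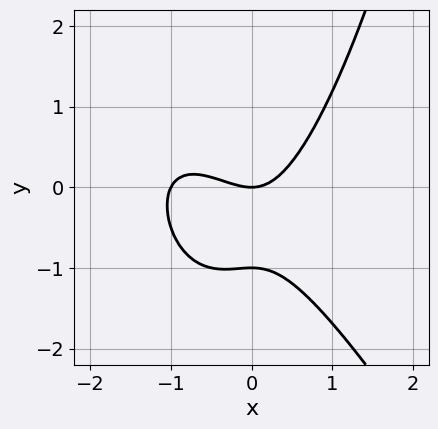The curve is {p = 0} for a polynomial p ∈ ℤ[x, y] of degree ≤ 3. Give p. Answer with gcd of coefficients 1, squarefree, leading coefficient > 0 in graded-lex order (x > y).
The degree is 3 — a generic line meets the curve in up to 3 points.
Reading off the gridlines: the x-axis gridline crossings are at x ∈ {-1, 0}; among the integer gridlines, it crosses the y-axis at y ∈ {-1, 0}.
Solving for integer coefficients yields p as stated.

2*x^3 + x^2*y + 2*x^2 - 2*y^2 - 2*y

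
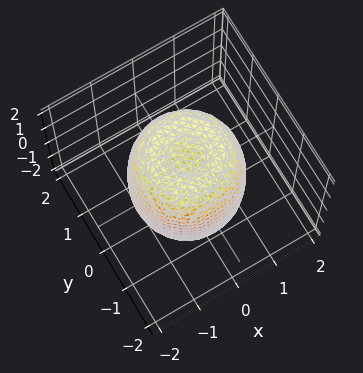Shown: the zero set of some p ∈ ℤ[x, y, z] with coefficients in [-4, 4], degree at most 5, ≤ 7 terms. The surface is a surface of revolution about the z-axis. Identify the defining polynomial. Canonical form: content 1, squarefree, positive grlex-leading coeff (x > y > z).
2*x^4 + 4*x^2*y^2 + 2*y^4 - 2*x^2 - 2*y^2 + z^2 - 2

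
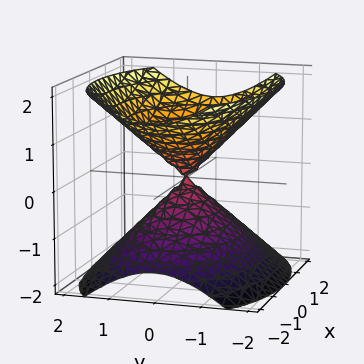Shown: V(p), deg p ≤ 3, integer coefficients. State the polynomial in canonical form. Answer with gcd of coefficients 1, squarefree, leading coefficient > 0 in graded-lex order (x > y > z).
I count 2 distinct pieces. They look like related sheets of one shape, so recover p as a whole.
deg p = 2. A double cone through the origin; a quadric.
Symmetries: the x ↦ −x reflection is a symmetry, so x appears only in even powers; it's symmetric under z → −z, forcing even powers of z; the y ↦ −y reflection is a symmetry, so y appears only in even powers.
Observable constraints: it meets the y-axis at y = 0 (among the integer gridlines); it crosses the x-axis at the gridline x = 0; it meets the z-axis at z = 0 (among the integer gridlines).
Together with the visible shape, these determine p as stated.

x^2 + 2*y^2 - 2*z^2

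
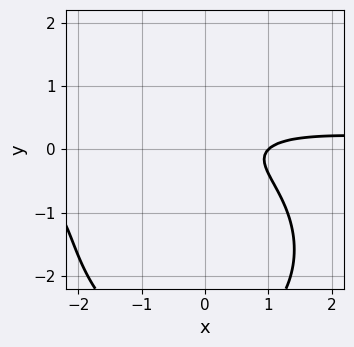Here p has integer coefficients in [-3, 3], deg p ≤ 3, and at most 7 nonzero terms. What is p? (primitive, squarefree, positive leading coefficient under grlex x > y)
deg p = 3.
Against the integer gridlines: the curve avoids every integer y-axis point in the box; one x-axis crossing is at x = 1.
Putting this together gives p.

x^2*y + y^3 + 3*y^2 - x + 1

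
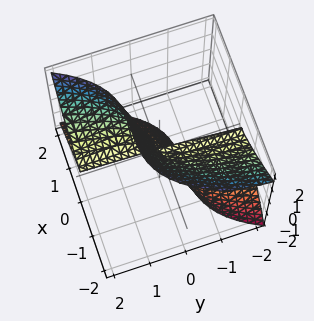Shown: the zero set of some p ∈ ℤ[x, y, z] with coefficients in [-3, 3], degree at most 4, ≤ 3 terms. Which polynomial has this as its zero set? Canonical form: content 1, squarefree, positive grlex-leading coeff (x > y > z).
First, degree: a generic line meets the surface in up to 3 points, so deg p = 3.
Then, reading off the gridlines: every point of the y-axis in the box is on the surface; it crosses the x-axis at the gridline x = 0; it crosses the z-axis at the gridline z = 0.
Finally, putting this together gives p.

2*x^3 - 3*y*z^2 + z^3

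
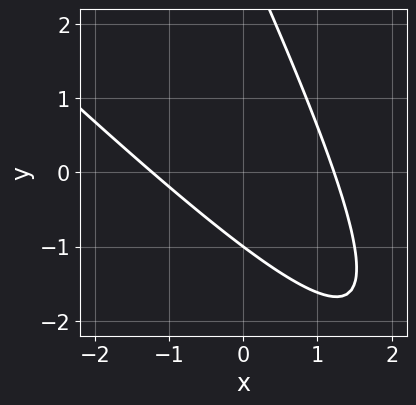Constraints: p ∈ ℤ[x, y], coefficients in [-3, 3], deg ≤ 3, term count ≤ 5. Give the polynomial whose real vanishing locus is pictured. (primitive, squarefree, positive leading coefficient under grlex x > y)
2*x^2 + 3*x*y + y^2 - 2*y - 3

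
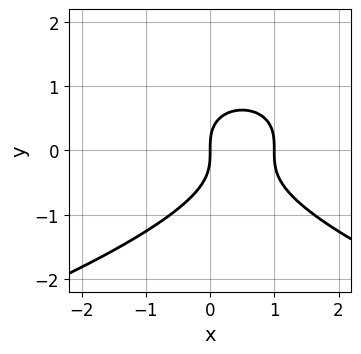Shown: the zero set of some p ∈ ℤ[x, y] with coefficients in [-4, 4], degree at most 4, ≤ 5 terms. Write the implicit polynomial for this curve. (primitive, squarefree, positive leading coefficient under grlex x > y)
y^3 + x^2 - x

Degree: the shape is more complex than any degree-2 curve, so deg p = 3.
Against the integer gridlines: one y-axis crossing is at y = 0; among the integer gridlines, it crosses the x-axis at x ∈ {0, 1}.
Matching integer coefficients to the picture gives p.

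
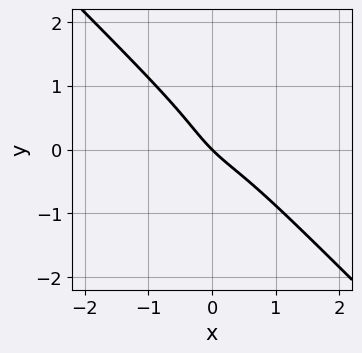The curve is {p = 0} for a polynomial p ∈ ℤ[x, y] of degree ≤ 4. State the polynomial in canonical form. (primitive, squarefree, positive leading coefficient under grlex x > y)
2*x^3 + 2*y^3 + x*y + 2*x + 2*y

(a) The degree is 3 — a generic line meets the curve in up to 3 points.
(b) Reading off the gridlines: one x-axis crossing is at x = 0; it meets the y-axis at y = 0 (among the integer gridlines).
(c) Together with the visible shape, these determine p as stated.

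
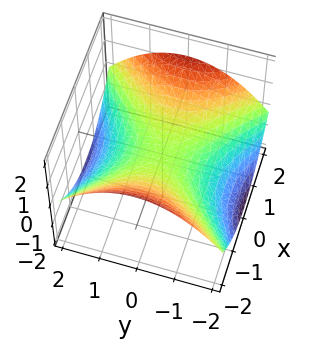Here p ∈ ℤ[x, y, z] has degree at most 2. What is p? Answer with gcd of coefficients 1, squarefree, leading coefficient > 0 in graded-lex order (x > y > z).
x^2 - y^2 - 3*z

(a) The degree is 2 — a hyperbolic paraboloid; a quadric.
(b) Symmetries: it's symmetric under y → −y, forcing even powers of y; the x ↦ −x reflection is a symmetry, so x appears only in even powers.
(c) Observable constraints: it crosses the y-axis at the gridline y = 0; it crosses the x-axis at the gridline x = 0.
(d) Together with the visible shape, these determine p as stated.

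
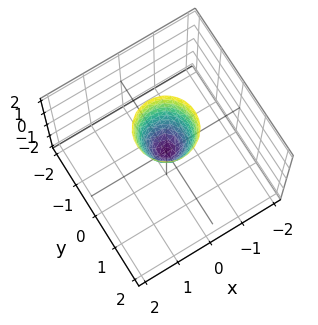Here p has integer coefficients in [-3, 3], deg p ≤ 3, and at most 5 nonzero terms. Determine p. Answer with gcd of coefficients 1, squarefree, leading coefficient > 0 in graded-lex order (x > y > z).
3*x^2 + 3*y^2 - z

First, the degree is 2 — a single bowl opening along one axis; a quadric.
Then, symmetry: the surface is invariant under rotation about z: p = q(x² + y², z).
Then, reading off the gridlines: one z-axis crossing is at z = 0; one y-axis crossing is at y = 0; it meets the x-axis at x = 0 (among the integer gridlines).
Finally, fitting integer coefficients to these (and the overall shape) gives p.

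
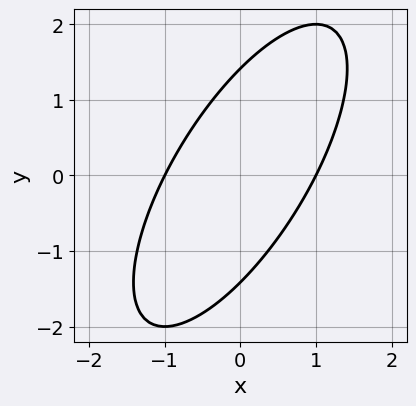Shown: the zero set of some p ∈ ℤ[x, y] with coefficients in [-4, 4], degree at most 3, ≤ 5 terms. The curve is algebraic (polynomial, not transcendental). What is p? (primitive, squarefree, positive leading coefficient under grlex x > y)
2*x^2 - 2*x*y + y^2 - 2

1. Degree: no degree-1 curve has this shape, so deg p = 2.
2. From the visible intercepts: among the integer gridlines, it crosses the x-axis at x ∈ {-1, 1}.
3. Solving for integer coefficients yields p as stated.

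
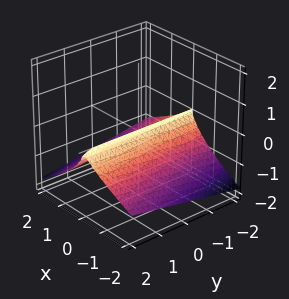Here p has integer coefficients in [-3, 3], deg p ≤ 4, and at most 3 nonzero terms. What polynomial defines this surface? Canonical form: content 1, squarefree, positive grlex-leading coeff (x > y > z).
x*y*z - 3*z^3 - 2*x^2

First, degree: no degree-2 surface has this shape, so deg p = 3.
Next, from the axis intercepts and sections: it meets the x-axis at x = 0 (among the integer gridlines); one z-axis crossing is at z = 0; the visible y-axis segment lies entirely on the surface.
Finally, the integer polynomial consistent with all of this is the stated p.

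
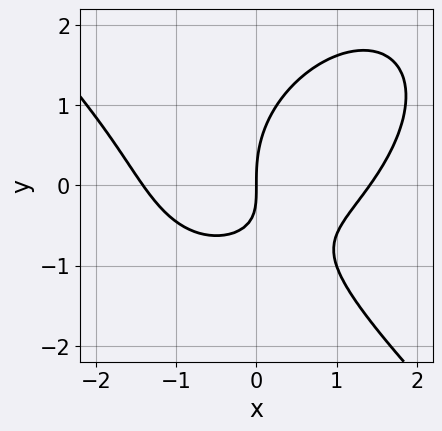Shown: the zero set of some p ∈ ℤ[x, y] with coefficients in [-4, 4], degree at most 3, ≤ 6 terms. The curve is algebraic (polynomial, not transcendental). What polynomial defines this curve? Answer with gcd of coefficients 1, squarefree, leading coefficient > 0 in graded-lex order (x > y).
1. deg p = 3. No degree-2 curve has this shape.
2. Against the integer gridlines: it meets the y-axis at y = 0 (among the integer gridlines); one x-axis crossing is at x = 0.
3. These observations pin down the coefficients.

x^3 + y^3 - 2*x*y - 2*x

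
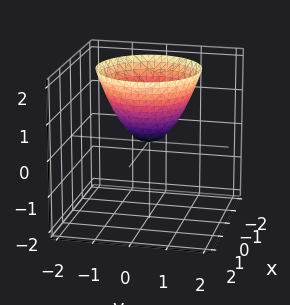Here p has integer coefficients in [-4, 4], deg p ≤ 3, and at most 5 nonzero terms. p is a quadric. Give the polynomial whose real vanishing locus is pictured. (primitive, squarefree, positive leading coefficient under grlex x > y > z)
x^2 + y^2 - z

1. The degree is 2 — a paraboloid; a quadric.
2. Symmetries: rotational symmetry about the z-axis ⇒ p depends on x, y only through x² + y².
3. Observable constraints: one y-axis crossing is at y = 0; one z-axis crossing is at z = 0; a circular section at z = 1 has radius exactly 1; one x-axis crossing is at x = 0.
4. Together with the visible shape, these determine p as stated.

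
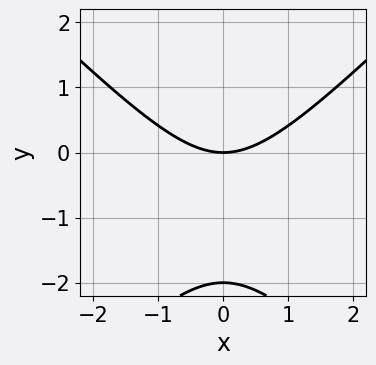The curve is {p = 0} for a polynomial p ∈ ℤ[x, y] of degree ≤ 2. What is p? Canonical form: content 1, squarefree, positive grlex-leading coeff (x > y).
x^2 - y^2 - 2*y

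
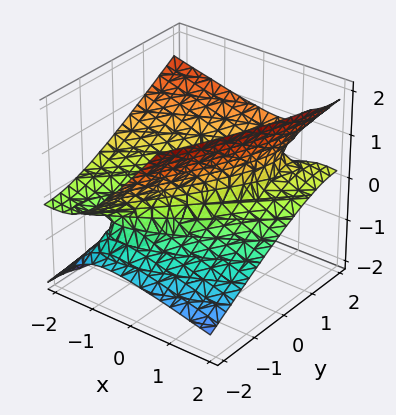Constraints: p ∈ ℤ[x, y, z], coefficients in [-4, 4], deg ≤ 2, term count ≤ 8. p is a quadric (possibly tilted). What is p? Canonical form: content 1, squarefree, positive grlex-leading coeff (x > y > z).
x^2 - 2*x*y + 3*x*z + y^2 - 3*z^2 - 1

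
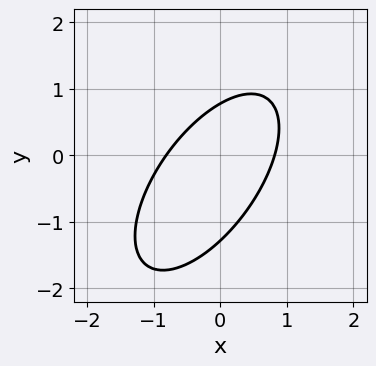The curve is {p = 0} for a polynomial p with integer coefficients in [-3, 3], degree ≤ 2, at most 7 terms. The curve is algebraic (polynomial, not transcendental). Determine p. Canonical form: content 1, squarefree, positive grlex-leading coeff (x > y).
The degree is 2 — the shape is more complex than any degree-1 curve.
Solving for integer coefficients yields p as stated.

3*x^2 - 3*x*y + 2*y^2 + y - 2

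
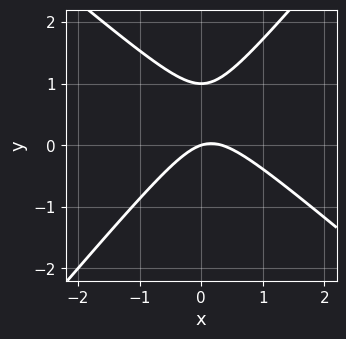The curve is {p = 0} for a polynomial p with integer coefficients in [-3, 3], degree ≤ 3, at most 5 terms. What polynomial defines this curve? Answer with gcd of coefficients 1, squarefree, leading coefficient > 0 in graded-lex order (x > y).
First, degree: no degree-1 curve has this shape, so deg p = 2.
Then, observable constraints: among the integer gridlines, it crosses the y-axis at y ∈ {0, 1}; it crosses the x-axis at the gridline x = 0.
Finally, these observations pin down the coefficients.

3*x^2 + x*y - 3*y^2 - x + 3*y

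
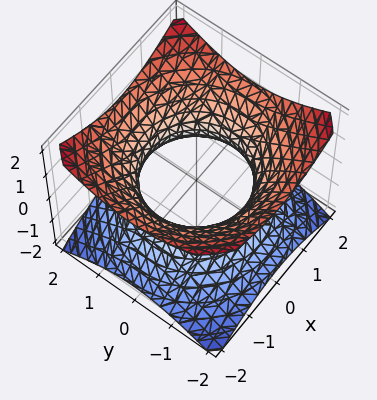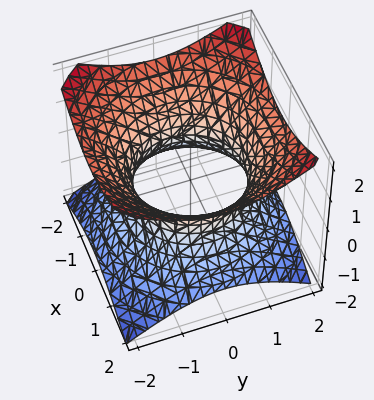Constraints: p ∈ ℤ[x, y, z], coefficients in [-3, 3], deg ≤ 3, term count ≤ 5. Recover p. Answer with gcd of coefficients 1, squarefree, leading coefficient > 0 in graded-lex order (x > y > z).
2*x^2 + 2*y^2 - 3*z^2 - 3

First, deg p = 2. An hourglass — one-sheet hyperboloid; a quadric.
Next, symmetries: mirror symmetry z ↦ −z ⇒ only even powers of z; every cross-section ⟂ z is a circle, so x, y appear only via x² + y².
Then, from the visible intercepts: a circular section at z = 1 has radius between 1 and 2; it misses every integer gridline on the z-axis.
Finally, fitting integer coefficients to these (and the overall shape) gives p.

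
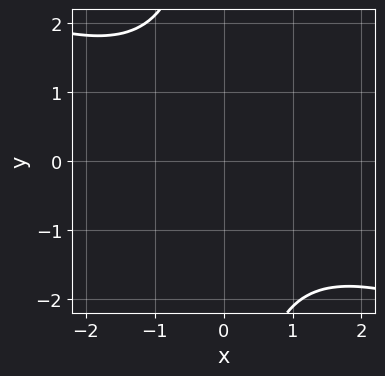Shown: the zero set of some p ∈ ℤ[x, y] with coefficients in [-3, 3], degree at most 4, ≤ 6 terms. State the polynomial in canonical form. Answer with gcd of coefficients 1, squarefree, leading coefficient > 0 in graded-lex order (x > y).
x^2*y^2 + 2*x*y^3 + 3*y^2 + 1

The degree is 4 — a generic line meets the curve in up to 4 points.
Reading off the gridlines: no x-intercept at any integer in the box; no y-intercept at any integer in the box.
Fitting integer coefficients to these (and the overall shape) gives p.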